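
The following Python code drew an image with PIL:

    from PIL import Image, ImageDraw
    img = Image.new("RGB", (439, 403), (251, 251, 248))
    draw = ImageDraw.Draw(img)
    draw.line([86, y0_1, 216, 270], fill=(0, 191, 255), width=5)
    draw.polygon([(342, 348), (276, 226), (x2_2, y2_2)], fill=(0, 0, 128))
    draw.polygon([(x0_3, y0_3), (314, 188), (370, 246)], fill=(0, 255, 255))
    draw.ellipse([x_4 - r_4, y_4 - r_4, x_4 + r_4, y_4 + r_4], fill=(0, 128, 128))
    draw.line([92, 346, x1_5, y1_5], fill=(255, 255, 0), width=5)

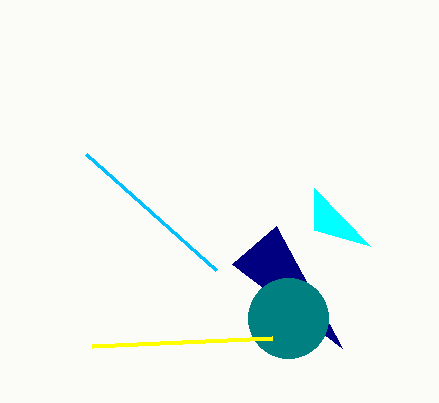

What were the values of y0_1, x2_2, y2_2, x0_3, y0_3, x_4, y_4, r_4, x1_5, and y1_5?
y0_1 = 154, x2_2 = 232, y2_2 = 264, x0_3 = 314, y0_3 = 230, x_4 = 288, y_4 = 318, r_4 = 40, x1_5 = 272, y1_5 = 338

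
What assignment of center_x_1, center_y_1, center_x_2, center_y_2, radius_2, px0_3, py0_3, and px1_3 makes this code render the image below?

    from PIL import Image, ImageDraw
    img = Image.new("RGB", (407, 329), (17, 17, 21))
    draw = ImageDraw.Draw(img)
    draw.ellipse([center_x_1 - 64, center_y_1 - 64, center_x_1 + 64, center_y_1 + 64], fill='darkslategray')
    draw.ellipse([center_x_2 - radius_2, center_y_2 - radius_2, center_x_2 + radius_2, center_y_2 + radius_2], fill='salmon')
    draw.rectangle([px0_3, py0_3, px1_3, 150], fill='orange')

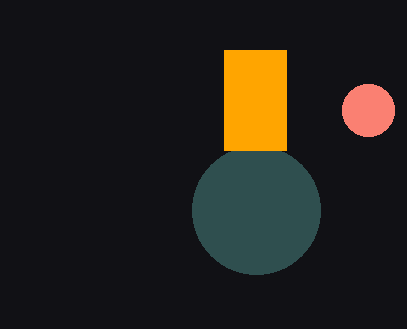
center_x_1 = 256
center_y_1 = 210
center_x_2 = 368
center_y_2 = 110
radius_2 = 26
px0_3 = 224
py0_3 = 50
px1_3 = 286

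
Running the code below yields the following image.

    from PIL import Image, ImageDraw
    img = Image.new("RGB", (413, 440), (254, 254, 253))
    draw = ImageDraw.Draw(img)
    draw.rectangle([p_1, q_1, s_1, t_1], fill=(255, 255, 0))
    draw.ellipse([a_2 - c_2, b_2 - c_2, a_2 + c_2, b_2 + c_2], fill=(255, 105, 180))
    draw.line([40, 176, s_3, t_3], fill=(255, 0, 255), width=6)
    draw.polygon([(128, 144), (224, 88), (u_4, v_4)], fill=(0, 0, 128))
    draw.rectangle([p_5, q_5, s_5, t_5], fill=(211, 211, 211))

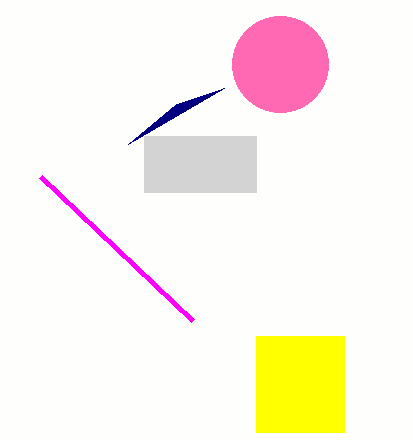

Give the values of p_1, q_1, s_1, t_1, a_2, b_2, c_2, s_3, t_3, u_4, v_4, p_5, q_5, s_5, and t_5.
p_1 = 256; q_1 = 336; s_1 = 344; t_1 = 432; a_2 = 280; b_2 = 64; c_2 = 48; s_3 = 192; t_3 = 320; u_4 = 176; v_4 = 104; p_5 = 144; q_5 = 136; s_5 = 256; t_5 = 192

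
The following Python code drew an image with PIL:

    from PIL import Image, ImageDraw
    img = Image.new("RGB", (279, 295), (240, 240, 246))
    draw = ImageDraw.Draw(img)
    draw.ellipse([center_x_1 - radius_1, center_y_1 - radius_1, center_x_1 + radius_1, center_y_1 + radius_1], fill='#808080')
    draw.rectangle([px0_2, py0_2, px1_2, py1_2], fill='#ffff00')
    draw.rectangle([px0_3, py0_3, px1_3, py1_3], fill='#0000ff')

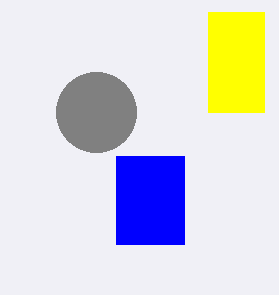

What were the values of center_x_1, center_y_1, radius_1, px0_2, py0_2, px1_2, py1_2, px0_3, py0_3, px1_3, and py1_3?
center_x_1 = 96
center_y_1 = 112
radius_1 = 40
px0_2 = 208
py0_2 = 12
px1_2 = 264
py1_2 = 112
px0_3 = 116
py0_3 = 156
px1_3 = 184
py1_3 = 244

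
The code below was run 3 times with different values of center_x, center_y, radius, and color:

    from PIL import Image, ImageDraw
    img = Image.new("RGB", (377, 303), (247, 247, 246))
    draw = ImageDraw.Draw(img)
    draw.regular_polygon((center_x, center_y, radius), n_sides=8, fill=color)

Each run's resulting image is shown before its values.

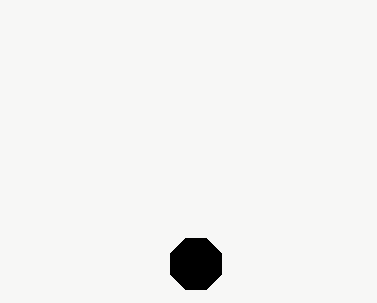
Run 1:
center_x = 196
center_y = 264
radius = 28
color = 'black'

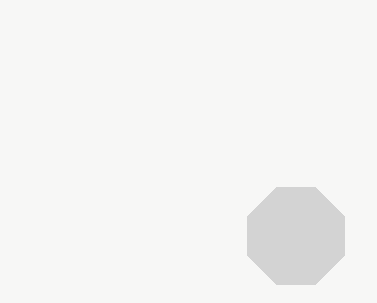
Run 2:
center_x = 296, center_y = 236, radius = 52, color = 'lightgray'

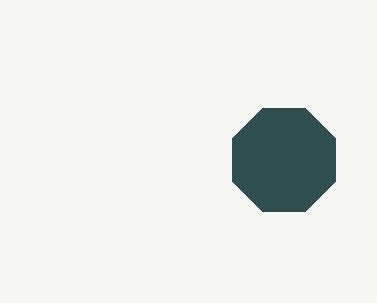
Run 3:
center_x = 284
center_y = 160
radius = 56
color = 'darkslategray'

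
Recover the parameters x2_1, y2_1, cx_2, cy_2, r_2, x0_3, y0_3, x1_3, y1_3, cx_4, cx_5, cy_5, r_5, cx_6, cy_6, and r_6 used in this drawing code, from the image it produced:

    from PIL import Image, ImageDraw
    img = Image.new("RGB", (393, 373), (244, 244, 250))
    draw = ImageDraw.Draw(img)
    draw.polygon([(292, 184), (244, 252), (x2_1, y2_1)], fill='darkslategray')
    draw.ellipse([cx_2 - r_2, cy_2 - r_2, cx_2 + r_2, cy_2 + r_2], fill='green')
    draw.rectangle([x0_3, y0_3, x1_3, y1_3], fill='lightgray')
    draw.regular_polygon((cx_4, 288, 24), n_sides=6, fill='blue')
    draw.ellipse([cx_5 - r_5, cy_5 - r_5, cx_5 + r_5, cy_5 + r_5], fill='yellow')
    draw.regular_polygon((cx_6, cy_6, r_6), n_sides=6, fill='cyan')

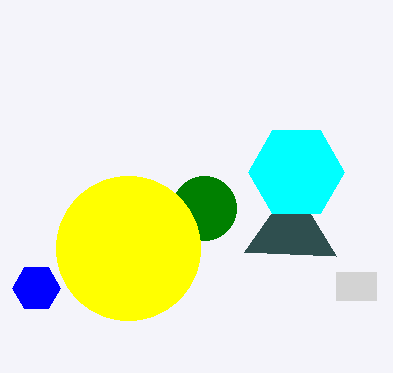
x2_1 = 336, y2_1 = 256, cx_2 = 204, cy_2 = 208, r_2 = 32, x0_3 = 336, y0_3 = 272, x1_3 = 376, y1_3 = 300, cx_4 = 36, cx_5 = 128, cy_5 = 248, r_5 = 72, cx_6 = 296, cy_6 = 172, r_6 = 48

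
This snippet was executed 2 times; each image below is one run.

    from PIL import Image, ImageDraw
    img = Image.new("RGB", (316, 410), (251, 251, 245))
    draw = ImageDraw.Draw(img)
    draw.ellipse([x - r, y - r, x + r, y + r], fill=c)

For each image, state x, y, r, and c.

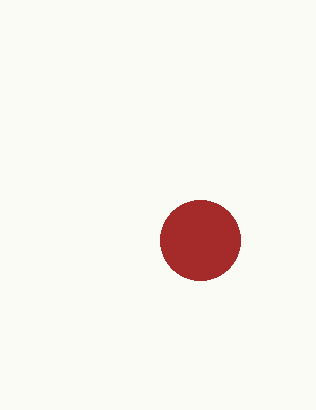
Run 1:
x = 200, y = 240, r = 40, c = 'brown'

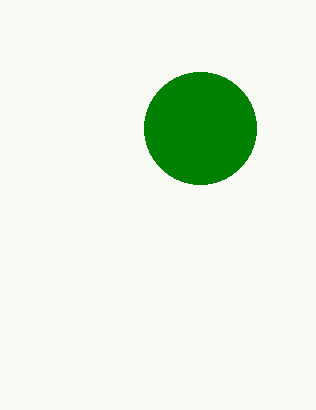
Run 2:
x = 200, y = 128, r = 56, c = 'green'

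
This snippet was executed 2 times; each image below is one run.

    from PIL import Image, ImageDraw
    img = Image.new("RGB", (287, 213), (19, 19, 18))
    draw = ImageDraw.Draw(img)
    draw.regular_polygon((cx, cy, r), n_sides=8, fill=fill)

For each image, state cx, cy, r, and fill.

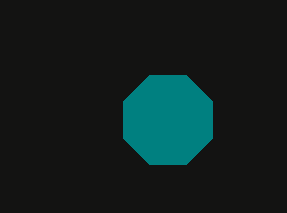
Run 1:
cx = 168, cy = 120, r = 48, fill = 'teal'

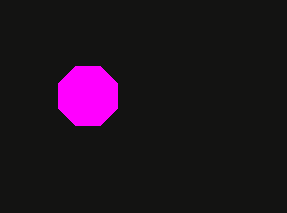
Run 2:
cx = 88; cy = 96; r = 32; fill = 'magenta'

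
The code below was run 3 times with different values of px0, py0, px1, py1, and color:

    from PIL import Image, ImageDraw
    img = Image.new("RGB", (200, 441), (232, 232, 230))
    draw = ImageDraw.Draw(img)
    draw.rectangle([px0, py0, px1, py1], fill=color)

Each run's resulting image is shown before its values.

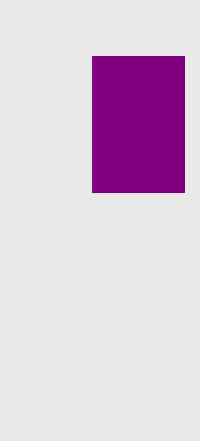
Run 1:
px0 = 92, py0 = 56, px1 = 184, py1 = 192, color = 'purple'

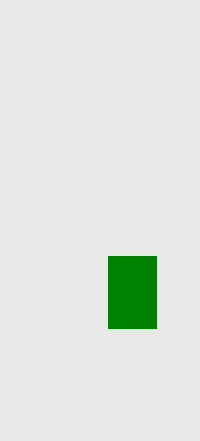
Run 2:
px0 = 108
py0 = 256
px1 = 156
py1 = 328
color = 'green'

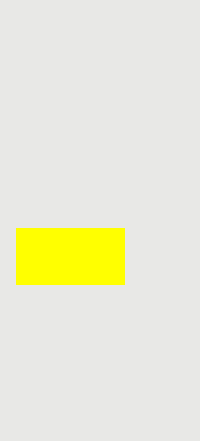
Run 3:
px0 = 16; py0 = 228; px1 = 124; py1 = 284; color = 'yellow'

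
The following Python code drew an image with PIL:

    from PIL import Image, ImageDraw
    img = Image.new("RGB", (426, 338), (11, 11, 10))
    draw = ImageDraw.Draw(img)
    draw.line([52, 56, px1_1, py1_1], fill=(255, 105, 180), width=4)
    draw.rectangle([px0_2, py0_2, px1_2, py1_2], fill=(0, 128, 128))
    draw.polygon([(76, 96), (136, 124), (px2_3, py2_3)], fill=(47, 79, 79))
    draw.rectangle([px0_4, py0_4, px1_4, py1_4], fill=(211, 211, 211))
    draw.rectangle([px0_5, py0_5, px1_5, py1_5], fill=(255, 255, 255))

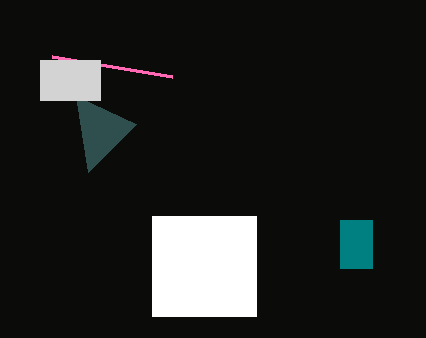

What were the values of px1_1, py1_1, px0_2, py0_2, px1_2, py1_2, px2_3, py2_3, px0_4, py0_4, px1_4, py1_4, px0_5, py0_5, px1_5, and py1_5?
px1_1 = 172, py1_1 = 76, px0_2 = 340, py0_2 = 220, px1_2 = 372, py1_2 = 268, px2_3 = 88, py2_3 = 172, px0_4 = 40, py0_4 = 60, px1_4 = 100, py1_4 = 100, px0_5 = 152, py0_5 = 216, px1_5 = 256, py1_5 = 316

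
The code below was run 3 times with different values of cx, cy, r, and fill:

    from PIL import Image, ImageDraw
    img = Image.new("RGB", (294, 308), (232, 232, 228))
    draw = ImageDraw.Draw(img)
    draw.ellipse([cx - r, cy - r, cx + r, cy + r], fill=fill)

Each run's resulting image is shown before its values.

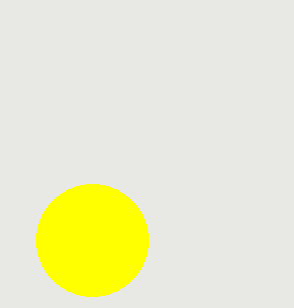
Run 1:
cx = 92
cy = 240
r = 56
fill = 'yellow'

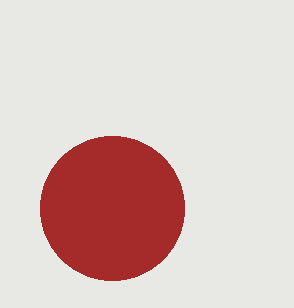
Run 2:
cx = 112
cy = 208
r = 72
fill = 'brown'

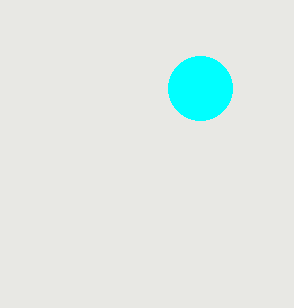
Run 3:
cx = 200, cy = 88, r = 32, fill = 'cyan'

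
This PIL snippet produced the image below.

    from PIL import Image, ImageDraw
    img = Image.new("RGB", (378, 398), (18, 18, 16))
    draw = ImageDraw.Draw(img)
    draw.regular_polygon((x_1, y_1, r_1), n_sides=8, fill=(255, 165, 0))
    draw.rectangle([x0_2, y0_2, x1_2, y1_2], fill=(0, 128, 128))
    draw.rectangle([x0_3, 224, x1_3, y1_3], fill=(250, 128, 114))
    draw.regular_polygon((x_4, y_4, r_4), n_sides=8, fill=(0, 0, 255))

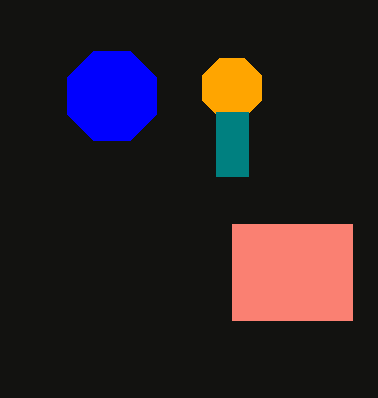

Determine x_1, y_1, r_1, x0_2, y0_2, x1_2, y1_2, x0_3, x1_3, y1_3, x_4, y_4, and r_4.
x_1 = 232, y_1 = 88, r_1 = 32, x0_2 = 216, y0_2 = 112, x1_2 = 248, y1_2 = 176, x0_3 = 232, x1_3 = 352, y1_3 = 320, x_4 = 112, y_4 = 96, r_4 = 48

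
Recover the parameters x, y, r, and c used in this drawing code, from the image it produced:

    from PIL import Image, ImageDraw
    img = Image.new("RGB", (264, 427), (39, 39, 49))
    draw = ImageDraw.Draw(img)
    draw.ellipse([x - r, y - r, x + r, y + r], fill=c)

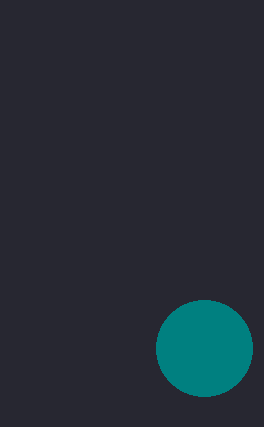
x = 204
y = 348
r = 48
c = 'teal'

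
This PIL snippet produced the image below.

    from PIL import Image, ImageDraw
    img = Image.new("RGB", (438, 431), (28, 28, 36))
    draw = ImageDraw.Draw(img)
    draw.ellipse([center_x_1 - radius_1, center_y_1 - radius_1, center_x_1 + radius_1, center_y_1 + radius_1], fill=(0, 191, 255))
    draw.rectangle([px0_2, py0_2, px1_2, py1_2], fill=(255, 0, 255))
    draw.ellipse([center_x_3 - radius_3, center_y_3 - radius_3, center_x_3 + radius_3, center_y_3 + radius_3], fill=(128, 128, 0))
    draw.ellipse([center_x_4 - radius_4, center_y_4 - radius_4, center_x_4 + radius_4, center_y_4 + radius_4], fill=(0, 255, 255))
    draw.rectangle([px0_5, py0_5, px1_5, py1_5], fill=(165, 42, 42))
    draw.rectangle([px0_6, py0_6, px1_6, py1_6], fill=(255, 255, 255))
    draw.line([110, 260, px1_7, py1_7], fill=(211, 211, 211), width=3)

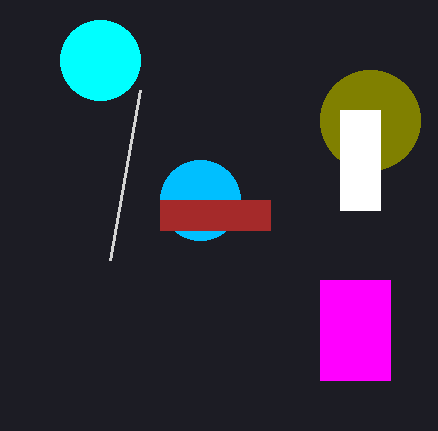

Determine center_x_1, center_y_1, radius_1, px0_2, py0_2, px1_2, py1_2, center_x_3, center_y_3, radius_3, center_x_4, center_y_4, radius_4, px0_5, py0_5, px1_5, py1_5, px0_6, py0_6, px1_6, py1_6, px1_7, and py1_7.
center_x_1 = 200, center_y_1 = 200, radius_1 = 40, px0_2 = 320, py0_2 = 280, px1_2 = 390, py1_2 = 380, center_x_3 = 370, center_y_3 = 120, radius_3 = 50, center_x_4 = 100, center_y_4 = 60, radius_4 = 40, px0_5 = 160, py0_5 = 200, px1_5 = 270, py1_5 = 230, px0_6 = 340, py0_6 = 110, px1_6 = 380, py1_6 = 210, px1_7 = 140, py1_7 = 90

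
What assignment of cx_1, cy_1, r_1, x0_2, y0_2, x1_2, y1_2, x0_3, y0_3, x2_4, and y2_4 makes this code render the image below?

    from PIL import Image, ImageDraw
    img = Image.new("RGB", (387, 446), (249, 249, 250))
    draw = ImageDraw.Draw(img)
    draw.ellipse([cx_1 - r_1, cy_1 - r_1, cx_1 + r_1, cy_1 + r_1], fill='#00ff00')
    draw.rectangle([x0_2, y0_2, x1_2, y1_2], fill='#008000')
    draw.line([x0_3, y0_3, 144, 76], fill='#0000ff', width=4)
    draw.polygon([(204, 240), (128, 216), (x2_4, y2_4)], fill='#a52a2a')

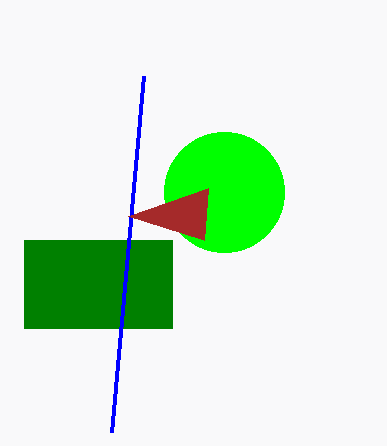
cx_1 = 224; cy_1 = 192; r_1 = 60; x0_2 = 24; y0_2 = 240; x1_2 = 172; y1_2 = 328; x0_3 = 112; y0_3 = 432; x2_4 = 208; y2_4 = 188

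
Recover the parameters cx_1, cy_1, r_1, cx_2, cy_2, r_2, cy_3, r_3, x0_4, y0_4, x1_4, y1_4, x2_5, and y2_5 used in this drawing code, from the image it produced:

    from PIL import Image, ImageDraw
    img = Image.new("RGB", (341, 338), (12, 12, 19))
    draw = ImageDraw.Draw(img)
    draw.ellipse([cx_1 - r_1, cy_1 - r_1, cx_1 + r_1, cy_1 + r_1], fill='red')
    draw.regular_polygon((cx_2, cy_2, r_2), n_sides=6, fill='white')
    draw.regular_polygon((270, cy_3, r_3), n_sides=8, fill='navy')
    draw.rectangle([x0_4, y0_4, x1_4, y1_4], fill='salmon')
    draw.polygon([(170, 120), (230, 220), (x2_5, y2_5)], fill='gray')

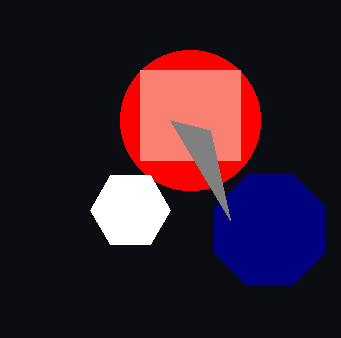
cx_1 = 190, cy_1 = 120, r_1 = 70, cx_2 = 130, cy_2 = 210, r_2 = 40, cy_3 = 230, r_3 = 60, x0_4 = 140, y0_4 = 70, x1_4 = 240, y1_4 = 160, x2_5 = 210, y2_5 = 130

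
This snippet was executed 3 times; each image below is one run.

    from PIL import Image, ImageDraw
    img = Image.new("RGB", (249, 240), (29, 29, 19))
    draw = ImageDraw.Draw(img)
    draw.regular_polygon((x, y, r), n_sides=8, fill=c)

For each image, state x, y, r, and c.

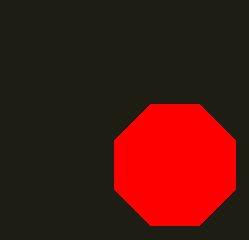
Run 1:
x = 175, y = 165, r = 65, c = 'red'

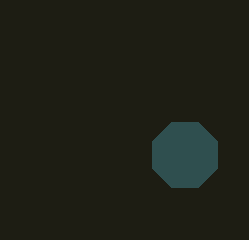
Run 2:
x = 185; y = 155; r = 35; c = 'darkslategray'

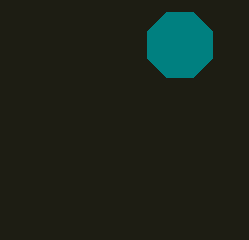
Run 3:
x = 180
y = 45
r = 35
c = 'teal'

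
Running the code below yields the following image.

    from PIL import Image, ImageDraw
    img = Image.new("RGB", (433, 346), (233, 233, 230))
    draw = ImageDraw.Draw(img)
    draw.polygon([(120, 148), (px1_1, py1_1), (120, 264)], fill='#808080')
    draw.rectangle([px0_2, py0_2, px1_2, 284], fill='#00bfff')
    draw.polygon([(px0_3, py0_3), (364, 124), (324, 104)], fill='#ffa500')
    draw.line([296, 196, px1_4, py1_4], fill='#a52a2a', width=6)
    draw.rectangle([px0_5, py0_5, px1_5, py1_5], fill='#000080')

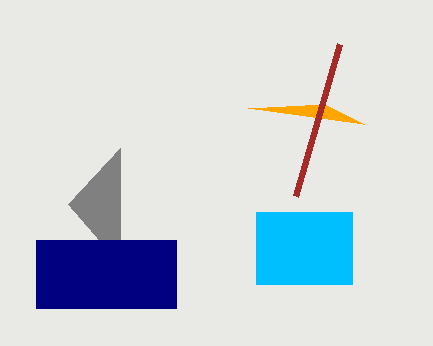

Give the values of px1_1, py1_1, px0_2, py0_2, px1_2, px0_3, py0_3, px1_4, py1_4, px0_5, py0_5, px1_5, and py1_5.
px1_1 = 68, py1_1 = 204, px0_2 = 256, py0_2 = 212, px1_2 = 352, px0_3 = 248, py0_3 = 108, px1_4 = 340, py1_4 = 44, px0_5 = 36, py0_5 = 240, px1_5 = 176, py1_5 = 308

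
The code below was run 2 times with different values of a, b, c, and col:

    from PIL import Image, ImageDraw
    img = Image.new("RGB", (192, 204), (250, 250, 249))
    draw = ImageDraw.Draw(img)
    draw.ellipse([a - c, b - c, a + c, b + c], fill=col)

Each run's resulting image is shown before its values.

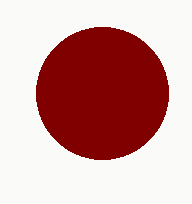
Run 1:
a = 102, b = 93, c = 66, col = 'maroon'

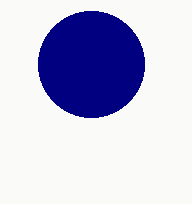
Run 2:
a = 91, b = 64, c = 53, col = 'navy'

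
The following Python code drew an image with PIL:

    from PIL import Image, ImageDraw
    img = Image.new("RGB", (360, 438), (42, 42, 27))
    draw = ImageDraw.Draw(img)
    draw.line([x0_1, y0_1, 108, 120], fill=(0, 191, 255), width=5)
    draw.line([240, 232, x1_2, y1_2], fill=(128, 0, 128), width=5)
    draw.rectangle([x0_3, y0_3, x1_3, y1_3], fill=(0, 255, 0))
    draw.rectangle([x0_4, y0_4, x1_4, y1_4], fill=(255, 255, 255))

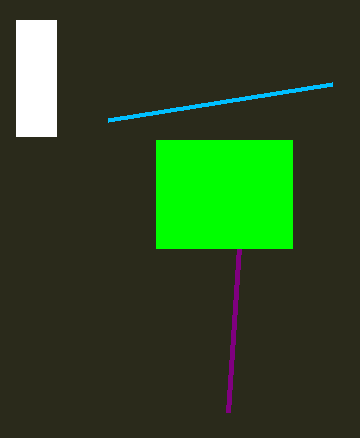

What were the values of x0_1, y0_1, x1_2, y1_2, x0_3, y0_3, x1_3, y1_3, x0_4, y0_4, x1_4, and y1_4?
x0_1 = 332, y0_1 = 84, x1_2 = 228, y1_2 = 412, x0_3 = 156, y0_3 = 140, x1_3 = 292, y1_3 = 248, x0_4 = 16, y0_4 = 20, x1_4 = 56, y1_4 = 136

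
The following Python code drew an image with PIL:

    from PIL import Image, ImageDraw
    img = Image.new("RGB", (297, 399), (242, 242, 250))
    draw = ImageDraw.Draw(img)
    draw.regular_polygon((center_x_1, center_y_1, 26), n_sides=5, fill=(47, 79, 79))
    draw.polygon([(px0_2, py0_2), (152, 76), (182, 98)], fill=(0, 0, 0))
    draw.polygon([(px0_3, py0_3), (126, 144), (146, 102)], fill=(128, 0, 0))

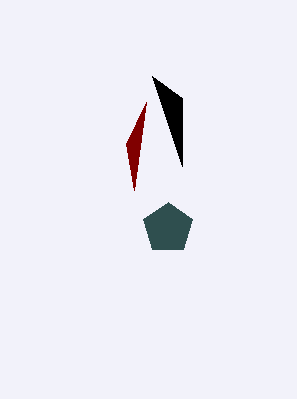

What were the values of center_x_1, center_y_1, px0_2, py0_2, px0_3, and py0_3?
center_x_1 = 168, center_y_1 = 228, px0_2 = 182, py0_2 = 166, px0_3 = 134, py0_3 = 190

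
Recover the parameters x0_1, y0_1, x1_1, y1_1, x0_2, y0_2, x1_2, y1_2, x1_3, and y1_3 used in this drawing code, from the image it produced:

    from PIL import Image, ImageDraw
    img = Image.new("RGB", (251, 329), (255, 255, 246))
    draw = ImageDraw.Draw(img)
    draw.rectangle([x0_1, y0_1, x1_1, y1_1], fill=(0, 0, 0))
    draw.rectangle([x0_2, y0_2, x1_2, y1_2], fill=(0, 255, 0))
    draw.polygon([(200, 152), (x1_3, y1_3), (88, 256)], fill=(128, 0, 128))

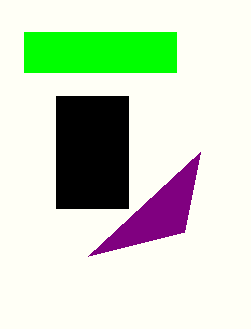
x0_1 = 56; y0_1 = 96; x1_1 = 128; y1_1 = 208; x0_2 = 24; y0_2 = 32; x1_2 = 176; y1_2 = 72; x1_3 = 184; y1_3 = 232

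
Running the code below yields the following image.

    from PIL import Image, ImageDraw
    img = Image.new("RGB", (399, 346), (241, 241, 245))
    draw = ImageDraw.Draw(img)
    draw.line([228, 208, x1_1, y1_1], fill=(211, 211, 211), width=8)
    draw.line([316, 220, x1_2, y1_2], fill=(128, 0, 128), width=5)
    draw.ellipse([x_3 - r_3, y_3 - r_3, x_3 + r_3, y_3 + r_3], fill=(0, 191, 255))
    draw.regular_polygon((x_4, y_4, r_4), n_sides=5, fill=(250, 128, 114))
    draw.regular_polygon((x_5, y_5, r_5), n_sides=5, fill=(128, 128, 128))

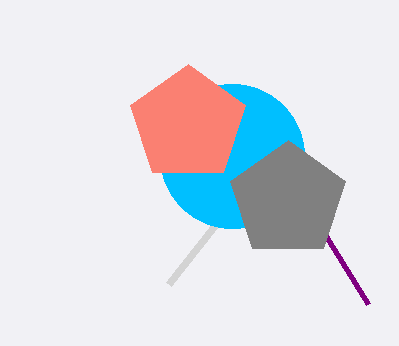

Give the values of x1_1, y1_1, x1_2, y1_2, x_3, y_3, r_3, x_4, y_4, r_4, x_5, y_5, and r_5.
x1_1 = 168, y1_1 = 284, x1_2 = 368, y1_2 = 304, x_3 = 232, y_3 = 156, r_3 = 72, x_4 = 188, y_4 = 124, r_4 = 60, x_5 = 288, y_5 = 200, r_5 = 60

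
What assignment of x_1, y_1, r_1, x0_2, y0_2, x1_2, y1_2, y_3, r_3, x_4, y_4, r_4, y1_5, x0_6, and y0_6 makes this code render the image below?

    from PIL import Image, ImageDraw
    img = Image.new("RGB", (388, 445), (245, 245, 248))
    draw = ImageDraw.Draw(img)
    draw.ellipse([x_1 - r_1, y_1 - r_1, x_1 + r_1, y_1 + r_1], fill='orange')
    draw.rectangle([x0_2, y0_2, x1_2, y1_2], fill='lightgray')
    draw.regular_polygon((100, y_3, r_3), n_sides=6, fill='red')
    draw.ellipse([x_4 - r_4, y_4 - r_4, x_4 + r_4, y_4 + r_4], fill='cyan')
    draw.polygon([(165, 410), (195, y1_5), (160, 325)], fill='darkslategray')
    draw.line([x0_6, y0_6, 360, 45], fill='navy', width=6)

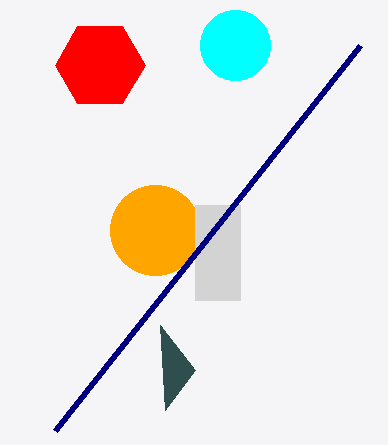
x_1 = 155
y_1 = 230
r_1 = 45
x0_2 = 195
y0_2 = 205
x1_2 = 240
y1_2 = 300
y_3 = 65
r_3 = 45
x_4 = 235
y_4 = 45
r_4 = 35
y1_5 = 370
x0_6 = 55
y0_6 = 430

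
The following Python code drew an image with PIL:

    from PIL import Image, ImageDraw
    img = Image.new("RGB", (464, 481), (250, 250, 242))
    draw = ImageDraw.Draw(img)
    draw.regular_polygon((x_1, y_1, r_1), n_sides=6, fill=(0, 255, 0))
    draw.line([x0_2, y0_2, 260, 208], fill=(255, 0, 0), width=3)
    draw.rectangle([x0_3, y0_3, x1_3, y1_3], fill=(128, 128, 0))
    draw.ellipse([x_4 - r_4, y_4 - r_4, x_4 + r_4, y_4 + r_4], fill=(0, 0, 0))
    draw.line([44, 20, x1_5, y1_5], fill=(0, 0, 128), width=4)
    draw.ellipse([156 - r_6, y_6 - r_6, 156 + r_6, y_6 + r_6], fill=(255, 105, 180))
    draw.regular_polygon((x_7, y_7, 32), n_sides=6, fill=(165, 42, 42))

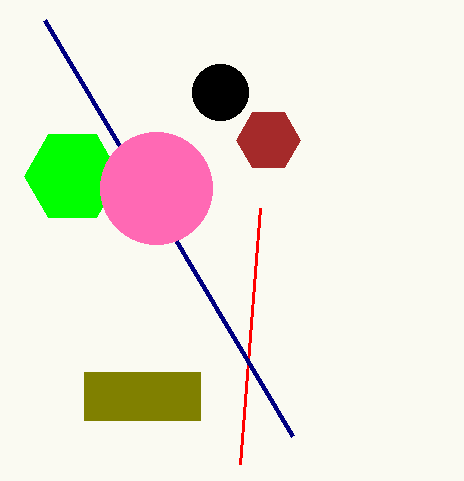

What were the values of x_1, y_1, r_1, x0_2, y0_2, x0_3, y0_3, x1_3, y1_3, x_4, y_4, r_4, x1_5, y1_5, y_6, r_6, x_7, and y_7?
x_1 = 72, y_1 = 176, r_1 = 48, x0_2 = 240, y0_2 = 464, x0_3 = 84, y0_3 = 372, x1_3 = 200, y1_3 = 420, x_4 = 220, y_4 = 92, r_4 = 28, x1_5 = 292, y1_5 = 436, y_6 = 188, r_6 = 56, x_7 = 268, y_7 = 140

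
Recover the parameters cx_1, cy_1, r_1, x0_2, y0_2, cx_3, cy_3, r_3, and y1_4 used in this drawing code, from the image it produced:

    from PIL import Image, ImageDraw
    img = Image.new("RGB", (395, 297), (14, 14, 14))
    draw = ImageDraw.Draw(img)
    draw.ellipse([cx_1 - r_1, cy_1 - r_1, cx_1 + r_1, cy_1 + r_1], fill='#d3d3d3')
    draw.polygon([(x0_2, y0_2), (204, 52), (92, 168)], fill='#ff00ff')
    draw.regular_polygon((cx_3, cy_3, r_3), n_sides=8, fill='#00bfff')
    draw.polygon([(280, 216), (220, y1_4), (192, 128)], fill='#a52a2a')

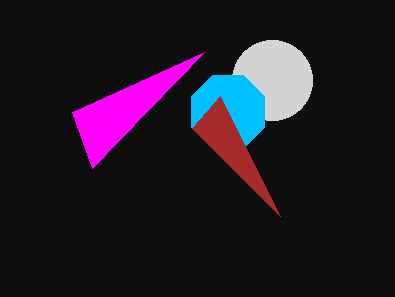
cx_1 = 272; cy_1 = 80; r_1 = 40; x0_2 = 72; y0_2 = 112; cx_3 = 228; cy_3 = 112; r_3 = 40; y1_4 = 96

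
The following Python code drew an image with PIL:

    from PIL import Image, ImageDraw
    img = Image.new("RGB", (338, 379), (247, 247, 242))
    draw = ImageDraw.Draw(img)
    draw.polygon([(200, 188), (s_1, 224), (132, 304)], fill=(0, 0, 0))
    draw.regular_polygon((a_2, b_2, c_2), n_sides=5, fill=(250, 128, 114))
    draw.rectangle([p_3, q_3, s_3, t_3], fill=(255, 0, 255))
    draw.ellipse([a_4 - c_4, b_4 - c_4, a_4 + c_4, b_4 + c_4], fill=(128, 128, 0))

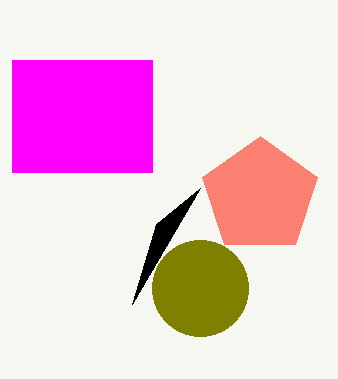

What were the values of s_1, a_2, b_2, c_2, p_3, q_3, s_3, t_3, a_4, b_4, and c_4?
s_1 = 156, a_2 = 260, b_2 = 196, c_2 = 60, p_3 = 12, q_3 = 60, s_3 = 152, t_3 = 172, a_4 = 200, b_4 = 288, c_4 = 48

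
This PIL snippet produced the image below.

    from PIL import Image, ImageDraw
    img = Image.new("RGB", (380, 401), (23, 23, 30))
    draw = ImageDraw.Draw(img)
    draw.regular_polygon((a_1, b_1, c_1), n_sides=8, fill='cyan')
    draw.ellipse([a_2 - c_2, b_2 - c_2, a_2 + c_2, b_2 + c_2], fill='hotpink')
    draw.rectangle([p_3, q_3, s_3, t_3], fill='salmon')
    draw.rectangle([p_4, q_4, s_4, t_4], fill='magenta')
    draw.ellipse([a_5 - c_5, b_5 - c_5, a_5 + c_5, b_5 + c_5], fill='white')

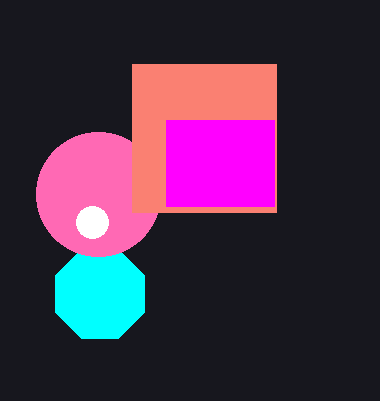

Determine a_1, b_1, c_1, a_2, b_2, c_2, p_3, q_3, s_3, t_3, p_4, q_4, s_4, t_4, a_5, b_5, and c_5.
a_1 = 100, b_1 = 294, c_1 = 48, a_2 = 98, b_2 = 194, c_2 = 62, p_3 = 132, q_3 = 64, s_3 = 276, t_3 = 212, p_4 = 166, q_4 = 120, s_4 = 274, t_4 = 206, a_5 = 92, b_5 = 222, c_5 = 16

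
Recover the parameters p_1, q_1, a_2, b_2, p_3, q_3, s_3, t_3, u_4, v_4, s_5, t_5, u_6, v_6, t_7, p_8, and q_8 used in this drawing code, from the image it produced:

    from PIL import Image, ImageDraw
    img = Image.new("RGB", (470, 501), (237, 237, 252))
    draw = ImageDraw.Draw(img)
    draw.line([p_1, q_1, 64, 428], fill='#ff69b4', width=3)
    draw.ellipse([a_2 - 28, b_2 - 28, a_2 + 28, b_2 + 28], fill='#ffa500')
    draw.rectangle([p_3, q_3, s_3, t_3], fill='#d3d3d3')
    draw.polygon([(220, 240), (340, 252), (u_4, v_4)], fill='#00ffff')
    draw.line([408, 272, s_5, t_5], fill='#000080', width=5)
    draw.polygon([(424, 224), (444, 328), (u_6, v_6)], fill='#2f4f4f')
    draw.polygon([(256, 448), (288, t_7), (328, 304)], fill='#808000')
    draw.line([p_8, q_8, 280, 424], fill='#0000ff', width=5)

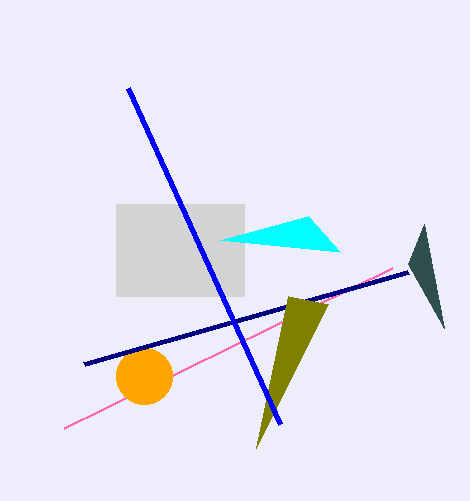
p_1 = 392; q_1 = 268; a_2 = 144; b_2 = 376; p_3 = 116; q_3 = 204; s_3 = 244; t_3 = 296; u_4 = 308; v_4 = 216; s_5 = 84; t_5 = 364; u_6 = 408; v_6 = 264; t_7 = 296; p_8 = 128; q_8 = 88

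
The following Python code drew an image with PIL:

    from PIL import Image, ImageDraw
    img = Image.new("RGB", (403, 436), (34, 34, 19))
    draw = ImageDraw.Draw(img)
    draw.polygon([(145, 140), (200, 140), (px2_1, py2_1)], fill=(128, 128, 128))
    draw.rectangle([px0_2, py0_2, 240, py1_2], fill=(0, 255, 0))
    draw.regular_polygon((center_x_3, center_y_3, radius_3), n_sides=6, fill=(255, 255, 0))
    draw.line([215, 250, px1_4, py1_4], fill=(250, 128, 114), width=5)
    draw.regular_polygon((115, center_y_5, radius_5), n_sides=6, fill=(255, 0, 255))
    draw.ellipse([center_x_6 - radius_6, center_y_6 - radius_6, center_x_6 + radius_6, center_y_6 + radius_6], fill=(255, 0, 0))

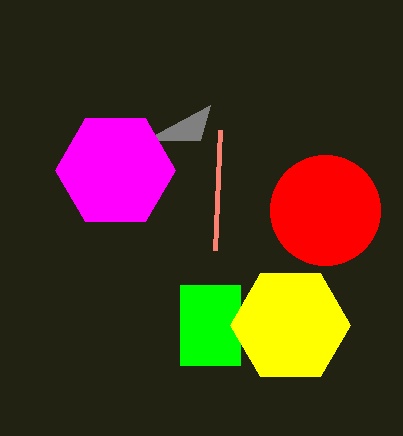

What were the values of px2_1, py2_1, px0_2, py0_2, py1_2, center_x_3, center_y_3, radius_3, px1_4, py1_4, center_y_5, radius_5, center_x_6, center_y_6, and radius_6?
px2_1 = 210
py2_1 = 105
px0_2 = 180
py0_2 = 285
py1_2 = 365
center_x_3 = 290
center_y_3 = 325
radius_3 = 60
px1_4 = 220
py1_4 = 130
center_y_5 = 170
radius_5 = 60
center_x_6 = 325
center_y_6 = 210
radius_6 = 55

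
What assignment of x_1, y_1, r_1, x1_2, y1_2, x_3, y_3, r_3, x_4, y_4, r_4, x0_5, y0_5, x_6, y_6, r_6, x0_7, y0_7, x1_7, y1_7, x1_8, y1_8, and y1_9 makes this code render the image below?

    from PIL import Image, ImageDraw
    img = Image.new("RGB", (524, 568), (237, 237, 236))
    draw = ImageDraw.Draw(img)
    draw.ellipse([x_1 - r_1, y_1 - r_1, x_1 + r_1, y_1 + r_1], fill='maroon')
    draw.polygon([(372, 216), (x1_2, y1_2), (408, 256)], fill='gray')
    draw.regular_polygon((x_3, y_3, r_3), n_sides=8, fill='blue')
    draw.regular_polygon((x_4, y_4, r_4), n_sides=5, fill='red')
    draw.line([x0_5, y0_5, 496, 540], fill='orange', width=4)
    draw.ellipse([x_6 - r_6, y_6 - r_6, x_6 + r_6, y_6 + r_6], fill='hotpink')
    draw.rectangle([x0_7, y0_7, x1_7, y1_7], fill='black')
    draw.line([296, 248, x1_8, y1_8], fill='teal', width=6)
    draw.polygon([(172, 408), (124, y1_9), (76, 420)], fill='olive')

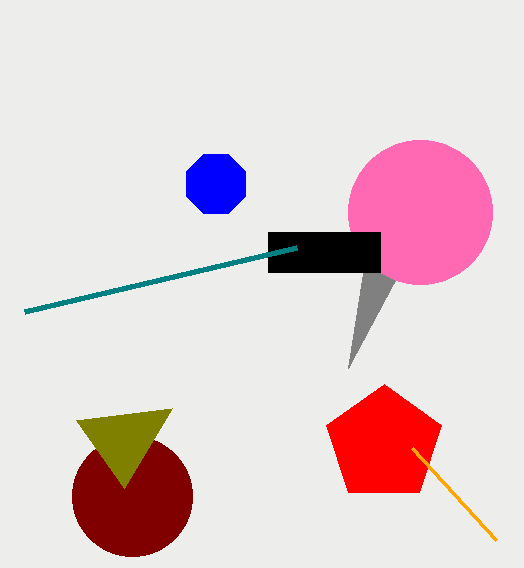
x_1 = 132; y_1 = 496; r_1 = 60; x1_2 = 348; y1_2 = 368; x_3 = 216; y_3 = 184; r_3 = 32; x_4 = 384; y_4 = 444; r_4 = 60; x0_5 = 412; y0_5 = 448; x_6 = 420; y_6 = 212; r_6 = 72; x0_7 = 268; y0_7 = 232; x1_7 = 380; y1_7 = 272; x1_8 = 24; y1_8 = 312; y1_9 = 488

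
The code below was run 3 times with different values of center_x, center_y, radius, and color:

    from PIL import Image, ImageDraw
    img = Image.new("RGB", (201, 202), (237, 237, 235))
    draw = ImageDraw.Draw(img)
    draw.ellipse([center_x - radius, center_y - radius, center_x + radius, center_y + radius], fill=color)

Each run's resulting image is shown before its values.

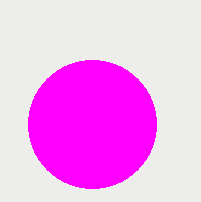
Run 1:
center_x = 92
center_y = 124
radius = 64
color = 'magenta'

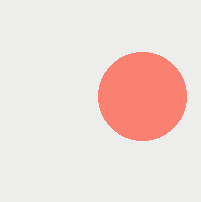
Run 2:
center_x = 142
center_y = 96
radius = 44
color = 'salmon'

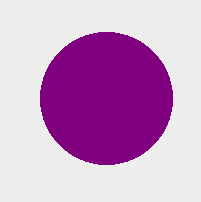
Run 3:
center_x = 106; center_y = 98; radius = 66; color = 'purple'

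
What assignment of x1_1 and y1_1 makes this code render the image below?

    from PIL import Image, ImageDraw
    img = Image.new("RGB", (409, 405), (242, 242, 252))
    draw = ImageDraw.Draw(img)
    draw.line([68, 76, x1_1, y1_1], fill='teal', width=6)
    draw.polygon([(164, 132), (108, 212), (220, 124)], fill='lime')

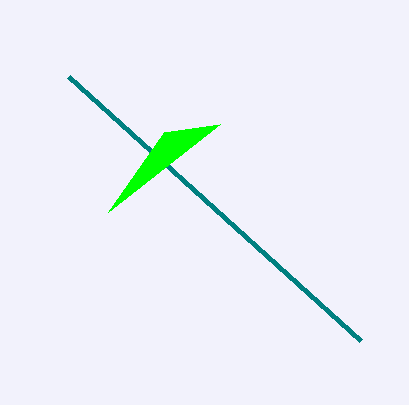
x1_1 = 360; y1_1 = 340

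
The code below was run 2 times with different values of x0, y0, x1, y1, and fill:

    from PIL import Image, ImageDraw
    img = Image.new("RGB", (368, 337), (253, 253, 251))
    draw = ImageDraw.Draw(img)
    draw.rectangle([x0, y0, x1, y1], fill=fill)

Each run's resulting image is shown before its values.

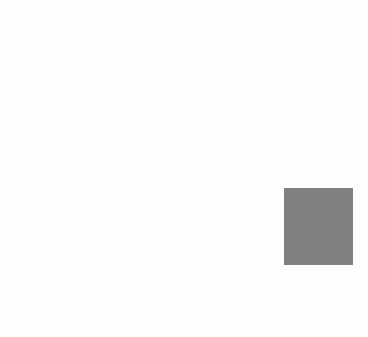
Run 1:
x0 = 284; y0 = 188; x1 = 352; y1 = 264; fill = 'gray'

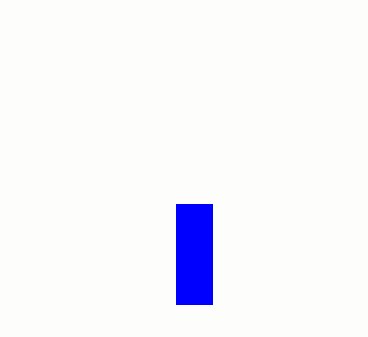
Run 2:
x0 = 176
y0 = 204
x1 = 212
y1 = 304
fill = 'blue'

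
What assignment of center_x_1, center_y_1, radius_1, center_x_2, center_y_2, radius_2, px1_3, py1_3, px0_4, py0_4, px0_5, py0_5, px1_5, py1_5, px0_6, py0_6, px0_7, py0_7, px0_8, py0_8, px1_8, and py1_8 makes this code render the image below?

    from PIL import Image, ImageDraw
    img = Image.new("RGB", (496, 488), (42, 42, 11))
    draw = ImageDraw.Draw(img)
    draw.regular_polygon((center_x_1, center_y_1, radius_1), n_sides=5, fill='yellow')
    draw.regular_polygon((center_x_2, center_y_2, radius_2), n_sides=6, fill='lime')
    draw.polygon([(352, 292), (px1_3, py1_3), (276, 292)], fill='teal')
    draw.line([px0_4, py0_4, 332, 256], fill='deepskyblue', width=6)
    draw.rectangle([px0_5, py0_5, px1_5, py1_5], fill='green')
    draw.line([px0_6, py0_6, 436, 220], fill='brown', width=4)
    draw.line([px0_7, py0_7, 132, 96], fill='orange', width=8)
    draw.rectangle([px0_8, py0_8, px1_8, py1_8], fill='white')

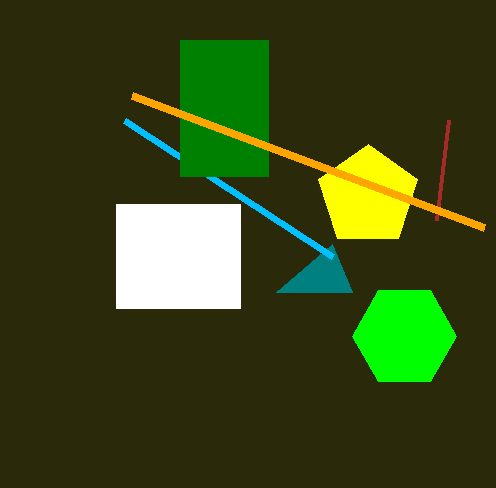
center_x_1 = 368; center_y_1 = 196; radius_1 = 52; center_x_2 = 404; center_y_2 = 336; radius_2 = 52; px1_3 = 332; py1_3 = 244; px0_4 = 124; py0_4 = 120; px0_5 = 180; py0_5 = 40; px1_5 = 268; py1_5 = 176; px0_6 = 448; py0_6 = 120; px0_7 = 484; py0_7 = 228; px0_8 = 116; py0_8 = 204; px1_8 = 240; py1_8 = 308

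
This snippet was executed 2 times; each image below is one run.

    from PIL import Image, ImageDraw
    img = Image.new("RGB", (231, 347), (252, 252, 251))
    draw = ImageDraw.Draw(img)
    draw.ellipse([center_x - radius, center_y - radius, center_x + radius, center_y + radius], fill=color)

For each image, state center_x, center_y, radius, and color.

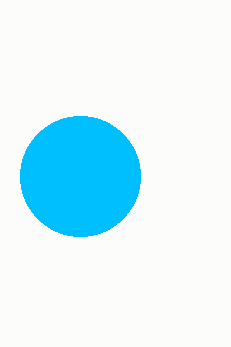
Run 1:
center_x = 80, center_y = 176, radius = 60, color = 'deepskyblue'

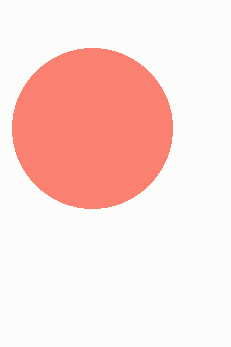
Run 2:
center_x = 92; center_y = 128; radius = 80; color = 'salmon'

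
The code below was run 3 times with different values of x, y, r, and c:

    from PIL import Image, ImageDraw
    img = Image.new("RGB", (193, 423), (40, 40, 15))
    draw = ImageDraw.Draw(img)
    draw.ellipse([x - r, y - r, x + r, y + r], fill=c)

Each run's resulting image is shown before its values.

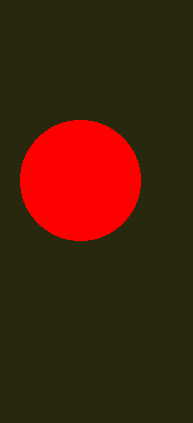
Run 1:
x = 80; y = 180; r = 60; c = 'red'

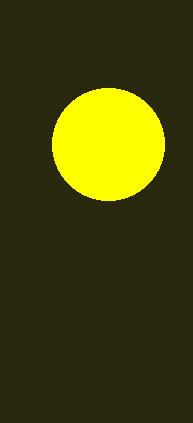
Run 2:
x = 108; y = 144; r = 56; c = 'yellow'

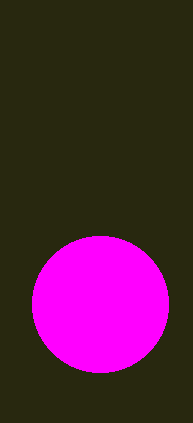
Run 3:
x = 100; y = 304; r = 68; c = 'magenta'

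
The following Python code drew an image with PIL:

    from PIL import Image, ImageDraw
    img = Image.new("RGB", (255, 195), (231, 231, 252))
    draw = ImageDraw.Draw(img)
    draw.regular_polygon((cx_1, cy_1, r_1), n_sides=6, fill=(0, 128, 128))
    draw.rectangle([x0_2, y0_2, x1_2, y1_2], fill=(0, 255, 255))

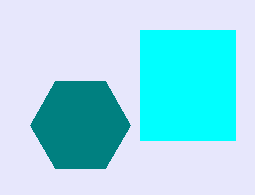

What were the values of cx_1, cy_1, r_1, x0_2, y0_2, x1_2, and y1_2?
cx_1 = 80
cy_1 = 125
r_1 = 50
x0_2 = 140
y0_2 = 30
x1_2 = 235
y1_2 = 140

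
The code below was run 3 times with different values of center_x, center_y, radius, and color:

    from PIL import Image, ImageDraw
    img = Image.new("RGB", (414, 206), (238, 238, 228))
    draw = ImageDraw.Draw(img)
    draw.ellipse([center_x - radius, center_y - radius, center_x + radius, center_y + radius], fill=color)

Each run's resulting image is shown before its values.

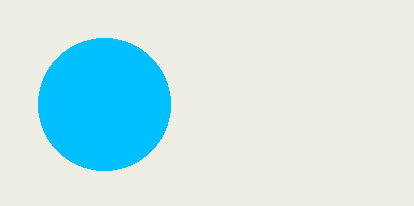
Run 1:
center_x = 104
center_y = 104
radius = 66
color = 'deepskyblue'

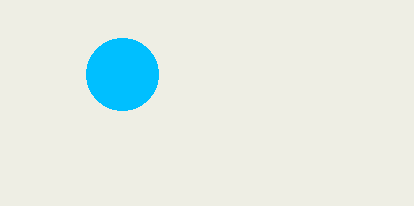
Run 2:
center_x = 122, center_y = 74, radius = 36, color = 'deepskyblue'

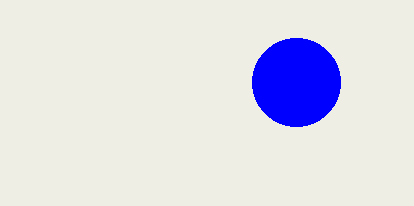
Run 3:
center_x = 296; center_y = 82; radius = 44; color = 'blue'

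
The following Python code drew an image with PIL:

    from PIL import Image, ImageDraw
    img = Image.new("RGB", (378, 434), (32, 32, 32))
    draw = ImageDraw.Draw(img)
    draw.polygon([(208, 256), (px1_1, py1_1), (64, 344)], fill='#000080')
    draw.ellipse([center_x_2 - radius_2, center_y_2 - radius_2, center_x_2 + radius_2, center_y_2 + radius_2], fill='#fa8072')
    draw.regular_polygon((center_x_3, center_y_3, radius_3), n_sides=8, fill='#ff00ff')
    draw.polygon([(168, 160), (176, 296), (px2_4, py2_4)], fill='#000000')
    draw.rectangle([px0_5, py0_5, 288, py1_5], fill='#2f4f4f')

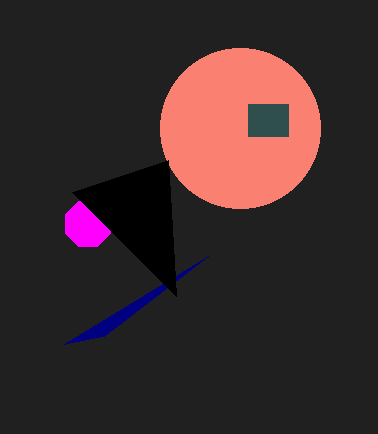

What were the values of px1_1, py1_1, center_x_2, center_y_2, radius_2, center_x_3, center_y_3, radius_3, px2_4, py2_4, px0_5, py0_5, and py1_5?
px1_1 = 104, py1_1 = 336, center_x_2 = 240, center_y_2 = 128, radius_2 = 80, center_x_3 = 88, center_y_3 = 224, radius_3 = 24, px2_4 = 72, py2_4 = 192, px0_5 = 248, py0_5 = 104, py1_5 = 136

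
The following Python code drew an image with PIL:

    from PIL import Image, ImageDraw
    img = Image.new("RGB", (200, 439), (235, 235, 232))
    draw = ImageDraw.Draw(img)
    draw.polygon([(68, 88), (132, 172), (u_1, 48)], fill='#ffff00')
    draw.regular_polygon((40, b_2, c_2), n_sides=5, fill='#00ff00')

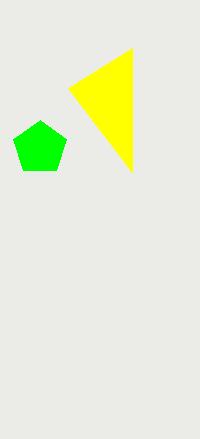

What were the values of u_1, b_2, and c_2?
u_1 = 132
b_2 = 148
c_2 = 28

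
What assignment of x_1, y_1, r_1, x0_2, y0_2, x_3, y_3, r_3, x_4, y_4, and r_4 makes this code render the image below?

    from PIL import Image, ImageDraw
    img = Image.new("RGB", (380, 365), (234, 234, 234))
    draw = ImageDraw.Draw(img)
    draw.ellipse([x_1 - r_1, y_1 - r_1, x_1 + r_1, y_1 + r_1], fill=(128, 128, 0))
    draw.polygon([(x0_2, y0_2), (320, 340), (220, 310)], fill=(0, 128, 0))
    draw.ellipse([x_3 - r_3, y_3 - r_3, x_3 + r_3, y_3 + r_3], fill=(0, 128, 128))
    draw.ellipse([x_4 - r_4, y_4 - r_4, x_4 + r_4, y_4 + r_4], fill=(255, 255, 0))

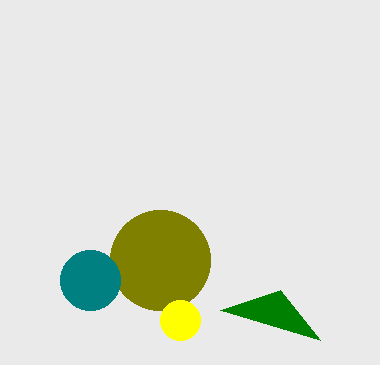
x_1 = 160; y_1 = 260; r_1 = 50; x0_2 = 280; y0_2 = 290; x_3 = 90; y_3 = 280; r_3 = 30; x_4 = 180; y_4 = 320; r_4 = 20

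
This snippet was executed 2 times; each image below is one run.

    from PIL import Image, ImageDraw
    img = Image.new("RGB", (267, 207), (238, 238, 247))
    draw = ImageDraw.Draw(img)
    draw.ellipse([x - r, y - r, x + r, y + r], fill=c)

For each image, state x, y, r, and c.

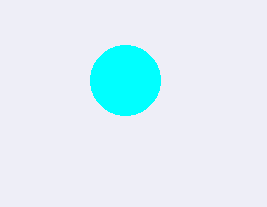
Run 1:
x = 125
y = 80
r = 35
c = 'cyan'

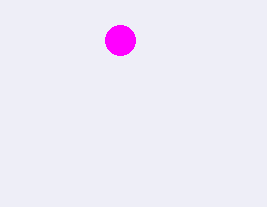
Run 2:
x = 120; y = 40; r = 15; c = 'magenta'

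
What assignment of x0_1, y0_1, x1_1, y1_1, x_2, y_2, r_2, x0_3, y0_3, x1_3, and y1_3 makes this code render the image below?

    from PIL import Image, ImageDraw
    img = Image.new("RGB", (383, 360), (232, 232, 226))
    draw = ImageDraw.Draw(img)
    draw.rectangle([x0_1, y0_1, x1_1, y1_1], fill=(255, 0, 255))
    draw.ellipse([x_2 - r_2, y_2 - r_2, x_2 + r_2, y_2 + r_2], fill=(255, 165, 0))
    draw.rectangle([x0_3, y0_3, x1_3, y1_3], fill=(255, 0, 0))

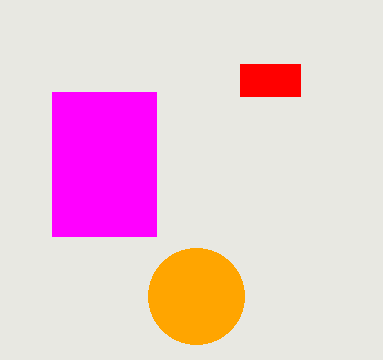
x0_1 = 52; y0_1 = 92; x1_1 = 156; y1_1 = 236; x_2 = 196; y_2 = 296; r_2 = 48; x0_3 = 240; y0_3 = 64; x1_3 = 300; y1_3 = 96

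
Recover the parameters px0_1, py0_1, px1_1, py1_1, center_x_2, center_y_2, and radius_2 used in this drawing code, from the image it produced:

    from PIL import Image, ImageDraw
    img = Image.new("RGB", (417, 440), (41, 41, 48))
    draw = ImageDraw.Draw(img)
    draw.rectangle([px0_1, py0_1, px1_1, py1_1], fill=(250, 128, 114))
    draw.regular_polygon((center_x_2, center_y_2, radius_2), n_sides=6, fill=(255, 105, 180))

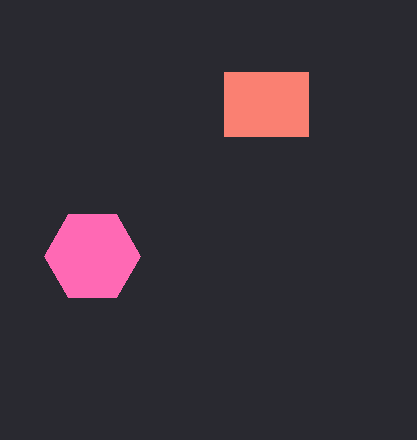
px0_1 = 224, py0_1 = 72, px1_1 = 308, py1_1 = 136, center_x_2 = 92, center_y_2 = 256, radius_2 = 48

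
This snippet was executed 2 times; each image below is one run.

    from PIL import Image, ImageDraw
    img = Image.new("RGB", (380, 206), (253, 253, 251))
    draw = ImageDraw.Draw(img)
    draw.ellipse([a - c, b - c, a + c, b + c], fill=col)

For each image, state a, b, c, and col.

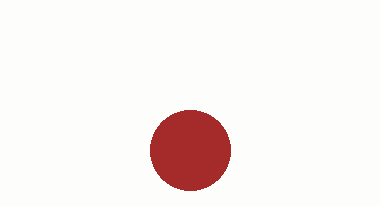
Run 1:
a = 190
b = 150
c = 40
col = 'brown'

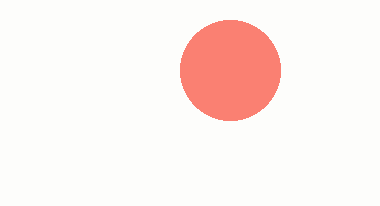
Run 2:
a = 230; b = 70; c = 50; col = 'salmon'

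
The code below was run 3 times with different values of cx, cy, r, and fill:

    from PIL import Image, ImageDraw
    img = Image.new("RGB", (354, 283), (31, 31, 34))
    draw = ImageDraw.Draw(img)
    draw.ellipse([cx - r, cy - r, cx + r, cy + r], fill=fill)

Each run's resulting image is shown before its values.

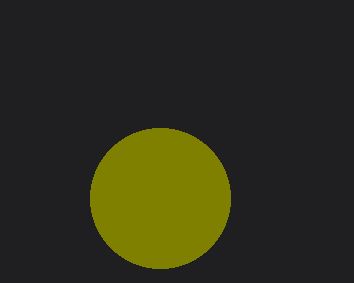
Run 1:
cx = 160, cy = 198, r = 70, fill = 'olive'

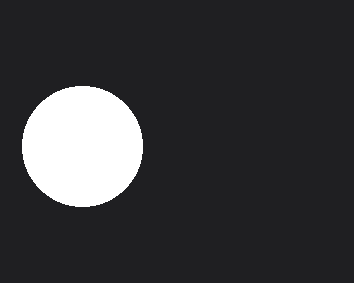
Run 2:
cx = 82; cy = 146; r = 60; fill = 'white'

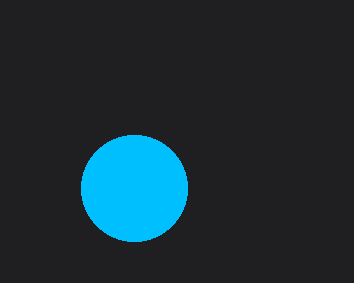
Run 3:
cx = 134; cy = 188; r = 53; fill = 'deepskyblue'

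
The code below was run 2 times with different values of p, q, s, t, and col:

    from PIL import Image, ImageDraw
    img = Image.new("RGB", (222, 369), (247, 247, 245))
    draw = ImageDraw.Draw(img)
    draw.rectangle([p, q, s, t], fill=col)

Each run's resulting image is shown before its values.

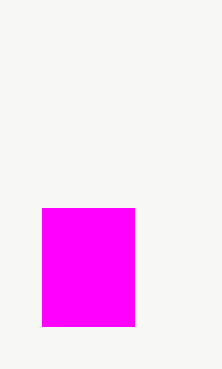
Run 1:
p = 42; q = 208; s = 134; t = 326; col = 'magenta'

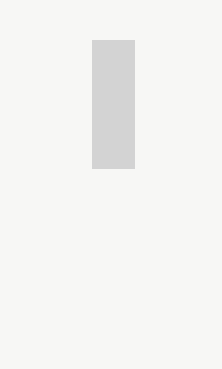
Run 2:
p = 92, q = 40, s = 134, t = 168, col = 'lightgray'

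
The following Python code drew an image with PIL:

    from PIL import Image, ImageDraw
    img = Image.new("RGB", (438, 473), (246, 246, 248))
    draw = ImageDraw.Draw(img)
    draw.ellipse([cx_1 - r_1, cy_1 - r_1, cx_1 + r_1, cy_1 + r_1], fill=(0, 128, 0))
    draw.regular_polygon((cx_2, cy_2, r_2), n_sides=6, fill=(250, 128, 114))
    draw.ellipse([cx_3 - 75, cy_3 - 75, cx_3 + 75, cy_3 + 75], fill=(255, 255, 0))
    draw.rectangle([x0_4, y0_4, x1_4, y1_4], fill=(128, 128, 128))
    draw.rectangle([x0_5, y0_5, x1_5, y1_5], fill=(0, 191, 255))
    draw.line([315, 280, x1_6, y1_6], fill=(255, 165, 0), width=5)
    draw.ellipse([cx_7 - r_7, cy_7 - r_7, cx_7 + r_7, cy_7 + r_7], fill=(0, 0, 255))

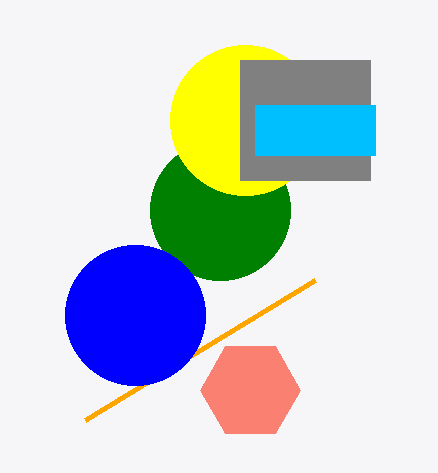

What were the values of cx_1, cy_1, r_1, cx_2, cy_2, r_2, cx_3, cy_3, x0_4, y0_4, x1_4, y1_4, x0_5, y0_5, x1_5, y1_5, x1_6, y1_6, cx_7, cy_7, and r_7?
cx_1 = 220
cy_1 = 210
r_1 = 70
cx_2 = 250
cy_2 = 390
r_2 = 50
cx_3 = 245
cy_3 = 120
x0_4 = 240
y0_4 = 60
x1_4 = 370
y1_4 = 180
x0_5 = 255
y0_5 = 105
x1_5 = 375
y1_5 = 155
x1_6 = 85
y1_6 = 420
cx_7 = 135
cy_7 = 315
r_7 = 70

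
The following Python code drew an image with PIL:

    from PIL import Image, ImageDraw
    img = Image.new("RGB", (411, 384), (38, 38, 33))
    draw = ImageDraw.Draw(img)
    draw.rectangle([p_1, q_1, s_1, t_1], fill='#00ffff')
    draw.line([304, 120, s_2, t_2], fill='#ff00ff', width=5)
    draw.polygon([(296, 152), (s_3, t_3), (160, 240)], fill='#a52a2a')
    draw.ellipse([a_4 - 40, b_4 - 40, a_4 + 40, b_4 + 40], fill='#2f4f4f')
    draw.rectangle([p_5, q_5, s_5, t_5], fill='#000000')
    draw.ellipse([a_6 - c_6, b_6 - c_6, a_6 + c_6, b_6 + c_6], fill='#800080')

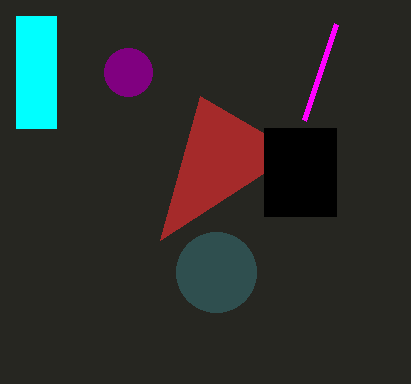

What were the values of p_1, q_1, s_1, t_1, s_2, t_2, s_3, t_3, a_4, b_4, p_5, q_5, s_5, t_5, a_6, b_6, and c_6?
p_1 = 16
q_1 = 16
s_1 = 56
t_1 = 128
s_2 = 336
t_2 = 24
s_3 = 200
t_3 = 96
a_4 = 216
b_4 = 272
p_5 = 264
q_5 = 128
s_5 = 336
t_5 = 216
a_6 = 128
b_6 = 72
c_6 = 24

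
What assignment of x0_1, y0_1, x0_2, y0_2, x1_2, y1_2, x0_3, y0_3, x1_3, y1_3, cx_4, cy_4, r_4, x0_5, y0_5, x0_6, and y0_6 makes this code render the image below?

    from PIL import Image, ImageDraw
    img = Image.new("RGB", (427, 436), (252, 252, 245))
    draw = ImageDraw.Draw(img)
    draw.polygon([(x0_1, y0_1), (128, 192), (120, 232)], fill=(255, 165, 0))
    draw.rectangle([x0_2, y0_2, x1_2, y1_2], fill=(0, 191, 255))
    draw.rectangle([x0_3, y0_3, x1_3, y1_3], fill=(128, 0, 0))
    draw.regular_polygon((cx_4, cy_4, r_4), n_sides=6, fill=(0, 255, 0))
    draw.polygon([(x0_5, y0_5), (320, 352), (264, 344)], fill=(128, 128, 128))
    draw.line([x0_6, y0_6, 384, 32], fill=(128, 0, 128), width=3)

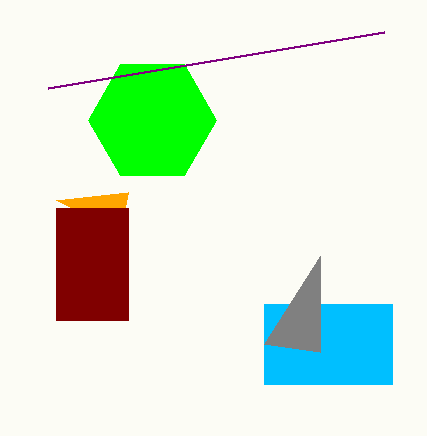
x0_1 = 56; y0_1 = 200; x0_2 = 264; y0_2 = 304; x1_2 = 392; y1_2 = 384; x0_3 = 56; y0_3 = 208; x1_3 = 128; y1_3 = 320; cx_4 = 152; cy_4 = 120; r_4 = 64; x0_5 = 320; y0_5 = 256; x0_6 = 48; y0_6 = 88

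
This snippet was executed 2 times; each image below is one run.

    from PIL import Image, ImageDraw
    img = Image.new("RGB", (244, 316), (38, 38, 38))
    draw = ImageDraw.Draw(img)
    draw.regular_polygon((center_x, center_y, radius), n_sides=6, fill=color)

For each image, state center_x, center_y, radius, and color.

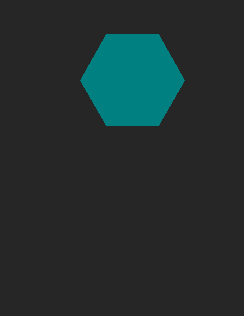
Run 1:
center_x = 132, center_y = 80, radius = 52, color = 'teal'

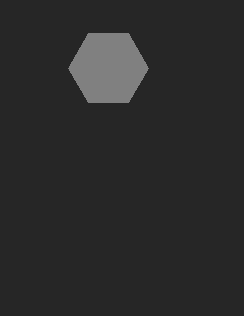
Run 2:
center_x = 108; center_y = 68; radius = 40; color = 'gray'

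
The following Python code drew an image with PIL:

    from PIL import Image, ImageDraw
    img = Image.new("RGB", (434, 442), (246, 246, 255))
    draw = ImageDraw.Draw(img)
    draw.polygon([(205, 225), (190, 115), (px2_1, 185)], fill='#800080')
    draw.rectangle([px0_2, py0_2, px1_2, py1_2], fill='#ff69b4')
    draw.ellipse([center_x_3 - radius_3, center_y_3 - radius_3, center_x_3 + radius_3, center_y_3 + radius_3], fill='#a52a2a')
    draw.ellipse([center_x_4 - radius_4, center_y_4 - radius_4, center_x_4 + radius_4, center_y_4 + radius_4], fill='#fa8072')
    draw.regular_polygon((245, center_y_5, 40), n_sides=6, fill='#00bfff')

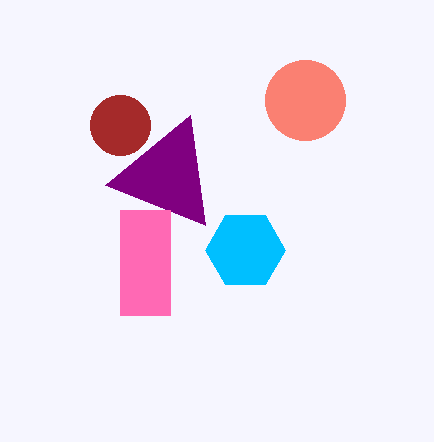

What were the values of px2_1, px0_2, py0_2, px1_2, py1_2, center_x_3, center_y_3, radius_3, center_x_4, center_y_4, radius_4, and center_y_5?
px2_1 = 105
px0_2 = 120
py0_2 = 210
px1_2 = 170
py1_2 = 315
center_x_3 = 120
center_y_3 = 125
radius_3 = 30
center_x_4 = 305
center_y_4 = 100
radius_4 = 40
center_y_5 = 250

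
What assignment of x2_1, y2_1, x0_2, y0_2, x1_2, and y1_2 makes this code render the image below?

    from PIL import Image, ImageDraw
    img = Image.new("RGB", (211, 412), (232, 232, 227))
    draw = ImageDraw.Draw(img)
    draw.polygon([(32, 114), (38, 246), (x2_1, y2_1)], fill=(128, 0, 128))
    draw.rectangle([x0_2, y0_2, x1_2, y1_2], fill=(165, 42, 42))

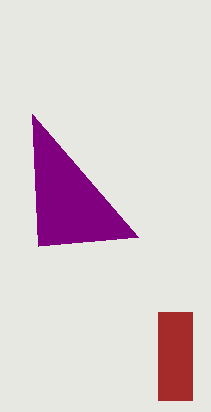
x2_1 = 138, y2_1 = 237, x0_2 = 158, y0_2 = 312, x1_2 = 192, y1_2 = 400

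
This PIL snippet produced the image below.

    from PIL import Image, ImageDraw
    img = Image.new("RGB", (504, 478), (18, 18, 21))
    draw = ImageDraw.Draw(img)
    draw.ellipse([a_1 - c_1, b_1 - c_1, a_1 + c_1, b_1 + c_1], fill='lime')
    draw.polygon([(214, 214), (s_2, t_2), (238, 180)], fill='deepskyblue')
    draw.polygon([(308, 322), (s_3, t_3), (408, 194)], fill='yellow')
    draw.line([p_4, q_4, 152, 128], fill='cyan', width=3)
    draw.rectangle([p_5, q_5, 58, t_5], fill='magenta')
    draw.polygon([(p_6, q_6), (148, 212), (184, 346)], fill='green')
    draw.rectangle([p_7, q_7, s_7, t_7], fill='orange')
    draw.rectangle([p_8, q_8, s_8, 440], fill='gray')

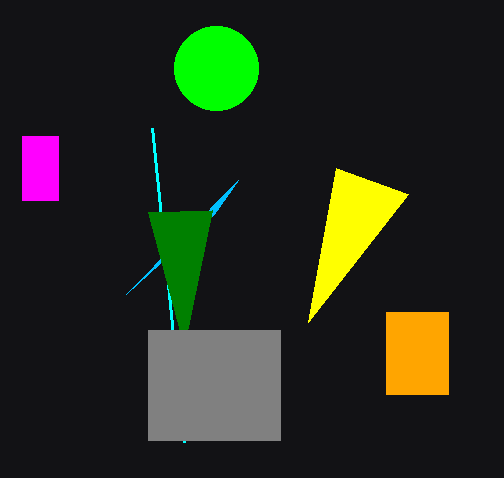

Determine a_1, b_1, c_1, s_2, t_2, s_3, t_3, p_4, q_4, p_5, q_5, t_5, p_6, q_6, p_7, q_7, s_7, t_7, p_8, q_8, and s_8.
a_1 = 216, b_1 = 68, c_1 = 42, s_2 = 126, t_2 = 294, s_3 = 336, t_3 = 168, p_4 = 184, q_4 = 442, p_5 = 22, q_5 = 136, t_5 = 200, p_6 = 212, q_6 = 210, p_7 = 386, q_7 = 312, s_7 = 448, t_7 = 394, p_8 = 148, q_8 = 330, s_8 = 280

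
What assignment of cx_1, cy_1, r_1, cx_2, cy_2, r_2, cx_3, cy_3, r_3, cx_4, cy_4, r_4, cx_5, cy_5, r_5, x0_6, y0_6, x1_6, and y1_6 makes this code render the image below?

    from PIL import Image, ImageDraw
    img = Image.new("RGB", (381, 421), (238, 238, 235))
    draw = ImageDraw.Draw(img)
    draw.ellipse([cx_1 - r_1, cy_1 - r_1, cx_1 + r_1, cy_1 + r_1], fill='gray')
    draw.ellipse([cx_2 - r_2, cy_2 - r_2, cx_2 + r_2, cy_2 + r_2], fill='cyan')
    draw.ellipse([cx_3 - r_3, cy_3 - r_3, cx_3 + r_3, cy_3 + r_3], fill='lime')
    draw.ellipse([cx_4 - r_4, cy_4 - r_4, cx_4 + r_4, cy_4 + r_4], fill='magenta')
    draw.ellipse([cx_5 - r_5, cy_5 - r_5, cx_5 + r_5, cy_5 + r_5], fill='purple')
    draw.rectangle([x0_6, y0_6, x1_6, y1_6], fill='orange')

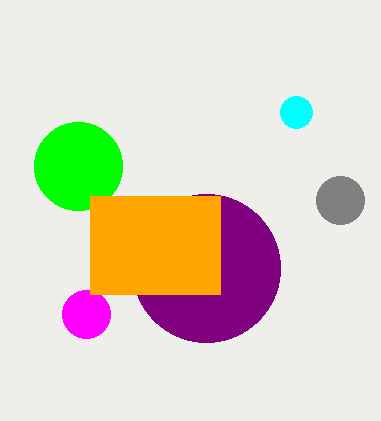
cx_1 = 340, cy_1 = 200, r_1 = 24, cx_2 = 296, cy_2 = 112, r_2 = 16, cx_3 = 78, cy_3 = 166, r_3 = 44, cx_4 = 86, cy_4 = 314, r_4 = 24, cx_5 = 206, cy_5 = 268, r_5 = 74, x0_6 = 90, y0_6 = 196, x1_6 = 220, y1_6 = 294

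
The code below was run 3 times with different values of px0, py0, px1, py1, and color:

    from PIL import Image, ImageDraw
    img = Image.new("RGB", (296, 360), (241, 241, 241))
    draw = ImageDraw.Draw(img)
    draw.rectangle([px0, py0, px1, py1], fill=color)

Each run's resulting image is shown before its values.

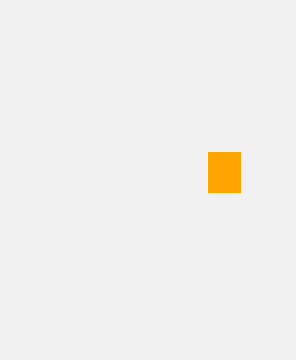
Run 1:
px0 = 208, py0 = 152, px1 = 240, py1 = 192, color = 'orange'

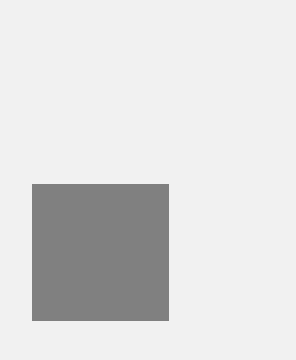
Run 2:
px0 = 32, py0 = 184, px1 = 168, py1 = 320, color = 'gray'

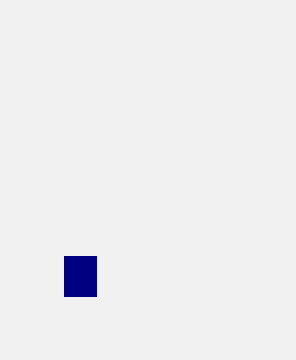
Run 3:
px0 = 64
py0 = 256
px1 = 96
py1 = 296
color = 'navy'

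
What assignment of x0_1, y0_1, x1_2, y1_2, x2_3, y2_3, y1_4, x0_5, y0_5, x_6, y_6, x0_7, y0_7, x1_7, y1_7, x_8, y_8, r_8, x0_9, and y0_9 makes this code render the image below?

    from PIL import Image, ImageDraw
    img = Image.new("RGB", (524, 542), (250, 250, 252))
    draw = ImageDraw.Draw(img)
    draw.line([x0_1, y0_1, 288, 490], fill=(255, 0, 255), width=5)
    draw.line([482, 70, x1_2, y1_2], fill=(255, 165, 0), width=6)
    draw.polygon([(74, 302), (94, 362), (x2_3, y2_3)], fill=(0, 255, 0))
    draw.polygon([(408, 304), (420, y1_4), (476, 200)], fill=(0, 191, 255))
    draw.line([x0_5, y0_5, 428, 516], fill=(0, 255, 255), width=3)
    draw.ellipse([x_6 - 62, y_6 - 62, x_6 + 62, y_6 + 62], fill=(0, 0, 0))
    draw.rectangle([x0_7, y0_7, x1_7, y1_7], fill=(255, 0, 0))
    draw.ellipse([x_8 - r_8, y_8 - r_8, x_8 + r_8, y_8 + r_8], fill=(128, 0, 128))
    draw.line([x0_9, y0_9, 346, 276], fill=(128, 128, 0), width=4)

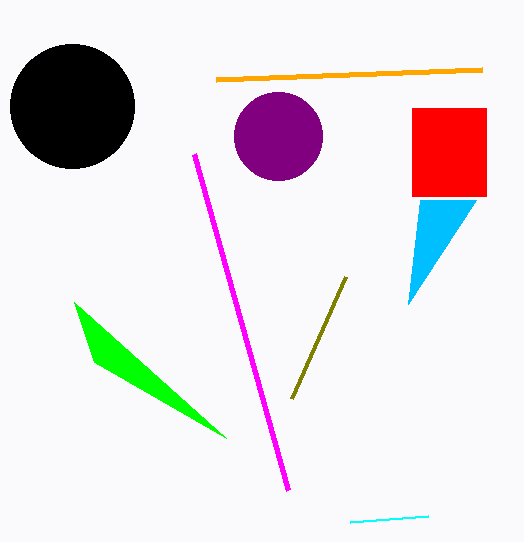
x0_1 = 194
y0_1 = 154
x1_2 = 216
y1_2 = 80
x2_3 = 226
y2_3 = 438
y1_4 = 200
x0_5 = 350
y0_5 = 522
x_6 = 72
y_6 = 106
x0_7 = 412
y0_7 = 108
x1_7 = 486
y1_7 = 196
x_8 = 278
y_8 = 136
r_8 = 44
x0_9 = 292
y0_9 = 398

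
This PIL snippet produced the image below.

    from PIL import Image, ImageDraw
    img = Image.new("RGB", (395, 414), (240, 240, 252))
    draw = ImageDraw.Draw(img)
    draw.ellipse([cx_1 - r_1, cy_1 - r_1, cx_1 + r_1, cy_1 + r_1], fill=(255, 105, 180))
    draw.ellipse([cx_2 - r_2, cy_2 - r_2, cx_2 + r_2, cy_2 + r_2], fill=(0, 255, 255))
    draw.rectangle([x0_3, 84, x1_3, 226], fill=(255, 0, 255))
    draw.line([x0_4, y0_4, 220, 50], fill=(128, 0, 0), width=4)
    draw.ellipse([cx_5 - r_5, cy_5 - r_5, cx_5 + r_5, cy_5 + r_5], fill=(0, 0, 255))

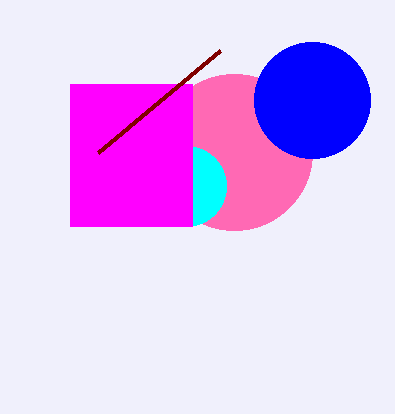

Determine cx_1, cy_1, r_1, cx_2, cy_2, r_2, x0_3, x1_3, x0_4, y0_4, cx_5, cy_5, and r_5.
cx_1 = 234
cy_1 = 152
r_1 = 78
cx_2 = 186
cy_2 = 186
r_2 = 40
x0_3 = 70
x1_3 = 192
x0_4 = 98
y0_4 = 152
cx_5 = 312
cy_5 = 100
r_5 = 58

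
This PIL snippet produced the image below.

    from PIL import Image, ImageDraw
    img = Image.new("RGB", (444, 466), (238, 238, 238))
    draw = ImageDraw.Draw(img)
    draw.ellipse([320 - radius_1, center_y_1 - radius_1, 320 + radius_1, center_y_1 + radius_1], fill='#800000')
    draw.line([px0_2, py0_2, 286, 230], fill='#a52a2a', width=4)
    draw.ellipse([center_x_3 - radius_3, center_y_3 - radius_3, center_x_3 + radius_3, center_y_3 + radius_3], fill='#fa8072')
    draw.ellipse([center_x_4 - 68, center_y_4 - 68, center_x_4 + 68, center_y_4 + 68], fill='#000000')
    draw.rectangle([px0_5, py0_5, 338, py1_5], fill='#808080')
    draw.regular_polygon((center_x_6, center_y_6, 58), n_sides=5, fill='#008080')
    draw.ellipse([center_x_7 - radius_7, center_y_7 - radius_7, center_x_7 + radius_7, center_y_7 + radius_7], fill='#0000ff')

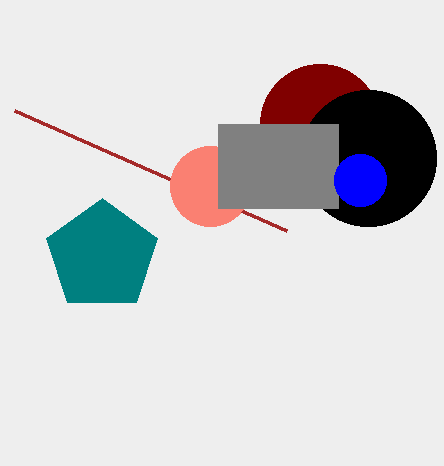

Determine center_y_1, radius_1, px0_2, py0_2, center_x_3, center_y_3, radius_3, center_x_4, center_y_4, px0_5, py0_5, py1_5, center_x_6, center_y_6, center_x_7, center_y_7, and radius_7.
center_y_1 = 124, radius_1 = 60, px0_2 = 14, py0_2 = 110, center_x_3 = 210, center_y_3 = 186, radius_3 = 40, center_x_4 = 368, center_y_4 = 158, px0_5 = 218, py0_5 = 124, py1_5 = 208, center_x_6 = 102, center_y_6 = 256, center_x_7 = 360, center_y_7 = 180, radius_7 = 26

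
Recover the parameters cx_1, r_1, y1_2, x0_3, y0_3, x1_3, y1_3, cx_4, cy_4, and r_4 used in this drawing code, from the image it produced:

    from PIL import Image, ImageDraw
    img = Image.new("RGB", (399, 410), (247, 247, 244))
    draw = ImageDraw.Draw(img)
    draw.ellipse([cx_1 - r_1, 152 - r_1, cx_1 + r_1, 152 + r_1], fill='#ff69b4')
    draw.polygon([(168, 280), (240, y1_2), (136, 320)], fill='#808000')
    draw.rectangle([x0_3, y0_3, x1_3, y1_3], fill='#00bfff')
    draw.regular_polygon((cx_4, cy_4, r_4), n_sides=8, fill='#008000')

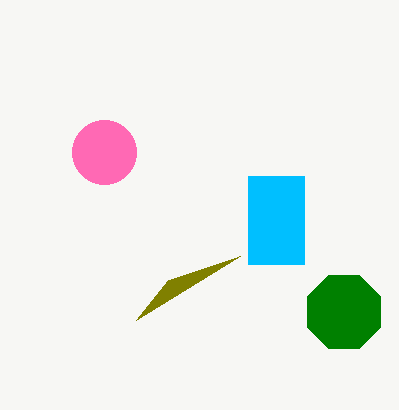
cx_1 = 104
r_1 = 32
y1_2 = 256
x0_3 = 248
y0_3 = 176
x1_3 = 304
y1_3 = 264
cx_4 = 344
cy_4 = 312
r_4 = 40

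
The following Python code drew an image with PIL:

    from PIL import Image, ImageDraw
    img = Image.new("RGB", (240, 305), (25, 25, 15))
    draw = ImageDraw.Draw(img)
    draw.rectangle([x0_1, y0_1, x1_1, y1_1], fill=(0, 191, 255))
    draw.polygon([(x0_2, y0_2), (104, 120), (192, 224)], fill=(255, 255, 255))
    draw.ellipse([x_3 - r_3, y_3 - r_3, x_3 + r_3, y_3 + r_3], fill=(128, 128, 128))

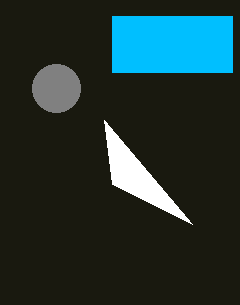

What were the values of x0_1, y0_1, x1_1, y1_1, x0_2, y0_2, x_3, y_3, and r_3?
x0_1 = 112
y0_1 = 16
x1_1 = 232
y1_1 = 72
x0_2 = 112
y0_2 = 184
x_3 = 56
y_3 = 88
r_3 = 24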